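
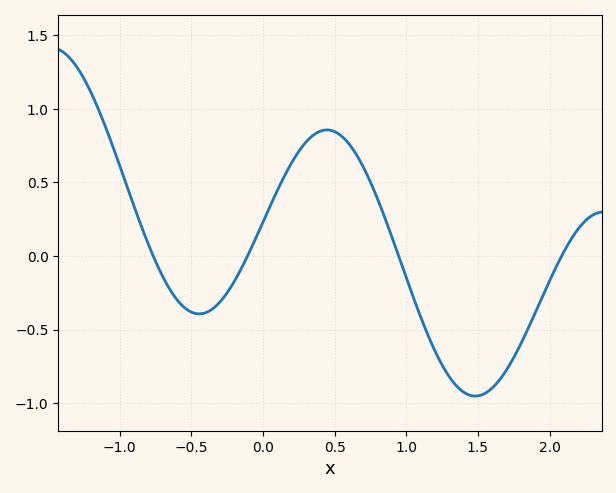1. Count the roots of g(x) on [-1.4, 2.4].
4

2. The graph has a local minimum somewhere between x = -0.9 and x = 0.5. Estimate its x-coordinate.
-0.446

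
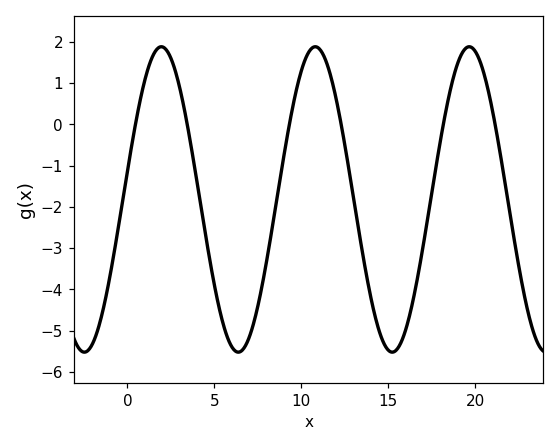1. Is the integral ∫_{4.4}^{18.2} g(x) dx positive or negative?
negative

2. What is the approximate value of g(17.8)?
-0.866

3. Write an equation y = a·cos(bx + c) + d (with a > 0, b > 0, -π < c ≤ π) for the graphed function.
y = 3.7cos(0.71x - 1.38) - 1.82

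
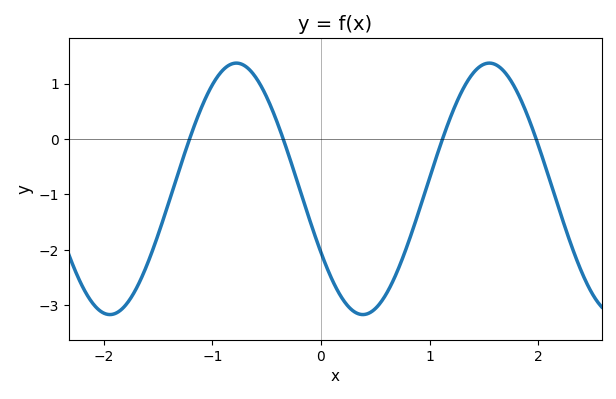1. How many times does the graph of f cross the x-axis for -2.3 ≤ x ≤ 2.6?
4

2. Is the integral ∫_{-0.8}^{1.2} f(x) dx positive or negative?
negative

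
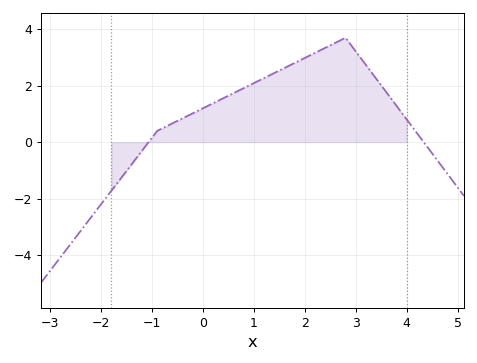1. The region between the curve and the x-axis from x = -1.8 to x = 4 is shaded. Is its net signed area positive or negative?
positive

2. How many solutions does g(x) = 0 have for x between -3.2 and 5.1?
2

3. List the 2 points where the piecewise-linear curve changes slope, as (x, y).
(-0.9, 0.4); (2.8, 3.7)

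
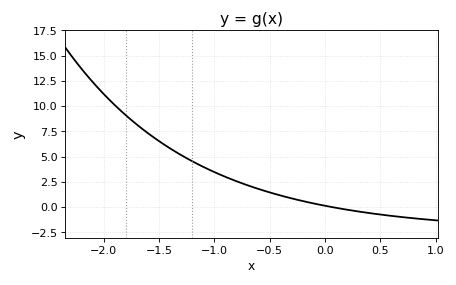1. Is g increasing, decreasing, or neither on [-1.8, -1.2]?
decreasing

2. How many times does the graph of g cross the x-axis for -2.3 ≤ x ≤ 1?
1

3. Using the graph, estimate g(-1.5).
6.52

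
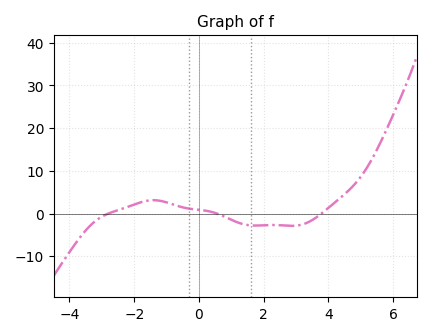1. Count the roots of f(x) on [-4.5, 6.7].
3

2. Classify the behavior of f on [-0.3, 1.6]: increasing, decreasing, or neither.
decreasing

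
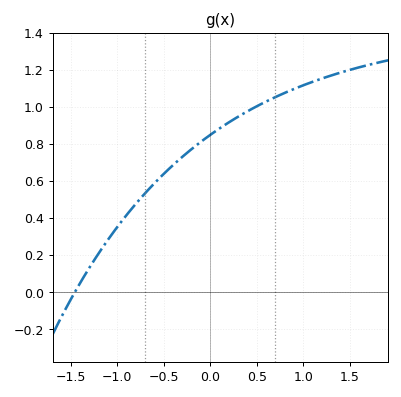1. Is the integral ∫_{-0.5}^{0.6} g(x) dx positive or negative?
positive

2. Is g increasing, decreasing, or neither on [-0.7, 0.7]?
increasing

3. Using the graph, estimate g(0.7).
1.06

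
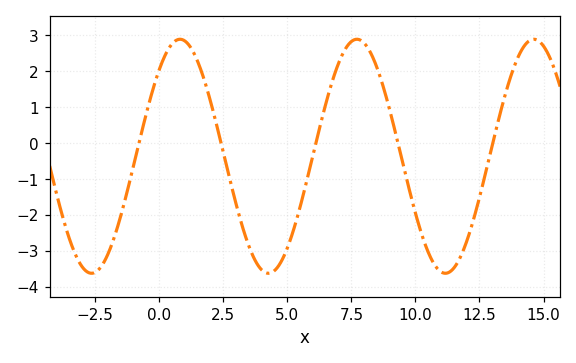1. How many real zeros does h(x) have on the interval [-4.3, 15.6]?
5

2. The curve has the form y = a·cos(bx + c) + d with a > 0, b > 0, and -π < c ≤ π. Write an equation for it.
y = 3.26cos(0.91x - 0.74) - 0.37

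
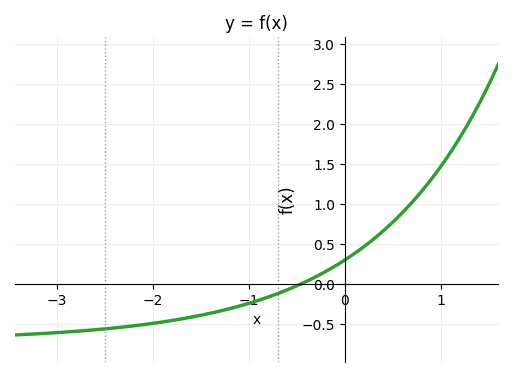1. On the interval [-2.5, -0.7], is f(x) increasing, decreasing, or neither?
increasing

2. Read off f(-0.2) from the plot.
0.15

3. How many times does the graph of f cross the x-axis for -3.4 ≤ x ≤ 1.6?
1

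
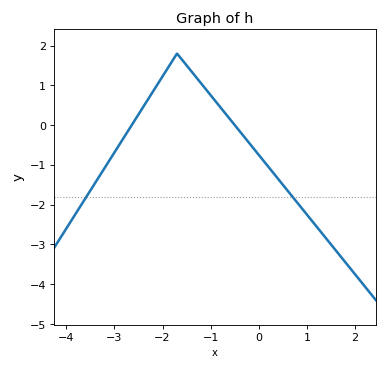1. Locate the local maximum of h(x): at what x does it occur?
-1.7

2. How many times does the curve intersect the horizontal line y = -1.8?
2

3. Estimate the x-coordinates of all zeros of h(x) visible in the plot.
-2.6, -0.5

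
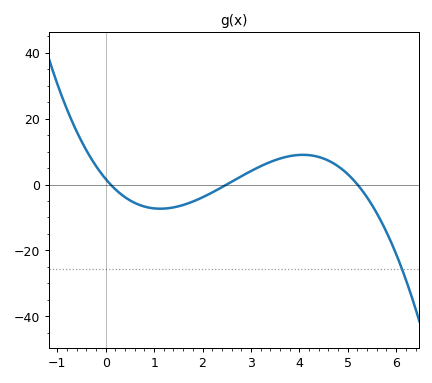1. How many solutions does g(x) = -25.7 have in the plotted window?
1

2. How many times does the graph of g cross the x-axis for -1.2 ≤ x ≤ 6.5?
3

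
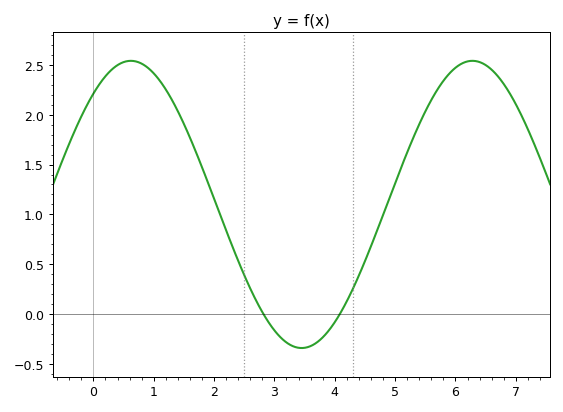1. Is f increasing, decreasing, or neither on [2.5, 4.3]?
neither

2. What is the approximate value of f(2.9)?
-0.079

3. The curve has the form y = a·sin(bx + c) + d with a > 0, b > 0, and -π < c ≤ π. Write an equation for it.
y = 1.44sin(1.11x + 0.882) + 1.1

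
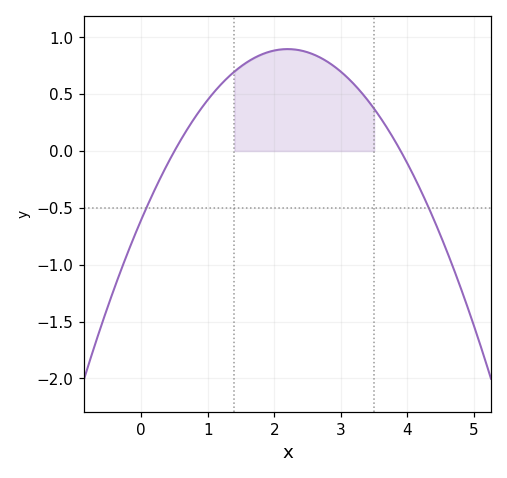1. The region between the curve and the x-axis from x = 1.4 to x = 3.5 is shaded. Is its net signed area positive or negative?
positive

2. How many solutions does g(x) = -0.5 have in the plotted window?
2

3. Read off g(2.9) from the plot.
0.75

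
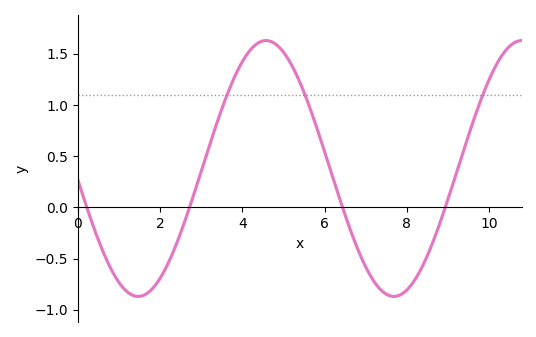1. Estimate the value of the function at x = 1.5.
-0.869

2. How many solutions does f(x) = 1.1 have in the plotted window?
3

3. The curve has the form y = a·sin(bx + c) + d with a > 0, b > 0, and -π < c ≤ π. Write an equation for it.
y = 1.25sin(1.01x - 3.05) + 0.38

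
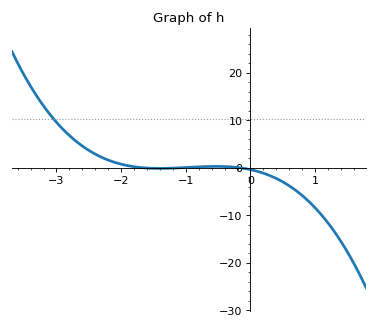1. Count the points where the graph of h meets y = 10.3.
1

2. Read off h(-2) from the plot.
1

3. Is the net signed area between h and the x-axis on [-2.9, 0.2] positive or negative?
positive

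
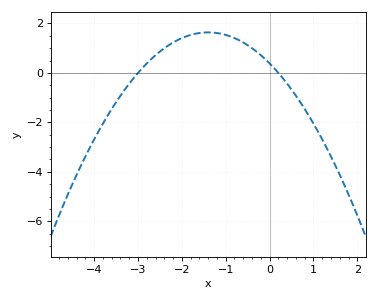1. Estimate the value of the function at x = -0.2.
0.8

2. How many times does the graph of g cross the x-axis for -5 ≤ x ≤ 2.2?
2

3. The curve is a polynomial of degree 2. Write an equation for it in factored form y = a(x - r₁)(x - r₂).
y = -0.64(x + 3)(x - 0.2)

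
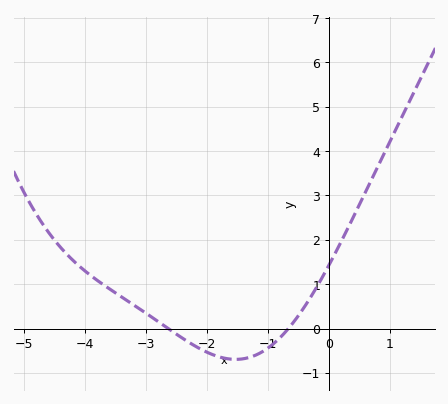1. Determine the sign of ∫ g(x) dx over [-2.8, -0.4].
negative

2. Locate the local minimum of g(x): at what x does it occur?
-1.53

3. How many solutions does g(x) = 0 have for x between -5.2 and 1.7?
2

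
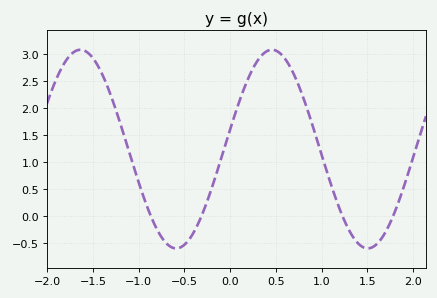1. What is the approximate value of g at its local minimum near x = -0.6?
-0.6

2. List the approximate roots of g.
-0.868, -0.314, 1.23, 1.78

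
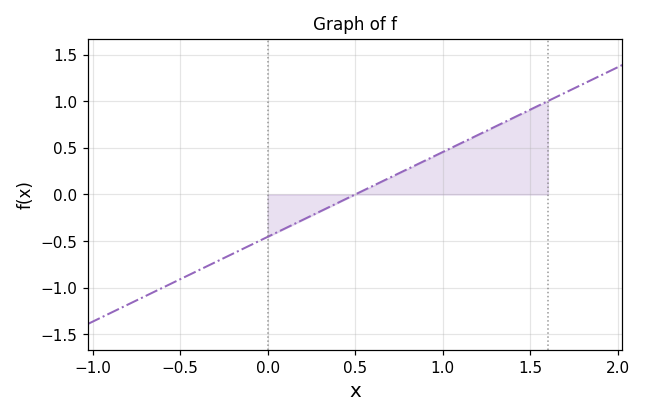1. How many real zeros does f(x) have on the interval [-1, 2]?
1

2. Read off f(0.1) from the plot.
-0.35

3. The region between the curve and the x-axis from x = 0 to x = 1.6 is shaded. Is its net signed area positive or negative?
positive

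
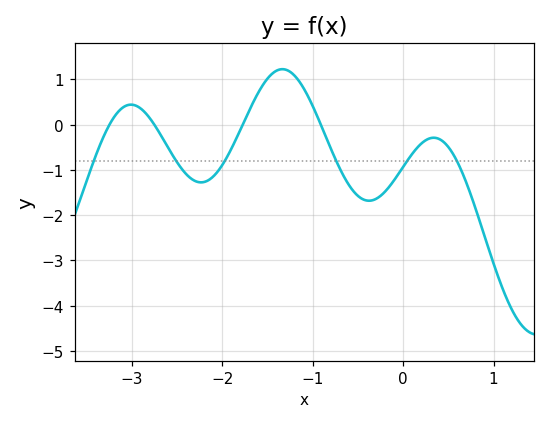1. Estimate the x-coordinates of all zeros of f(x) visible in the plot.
-3.2, -2.7, -1.8, -0.9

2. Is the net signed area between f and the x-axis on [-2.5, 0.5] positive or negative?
negative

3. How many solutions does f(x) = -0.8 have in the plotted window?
6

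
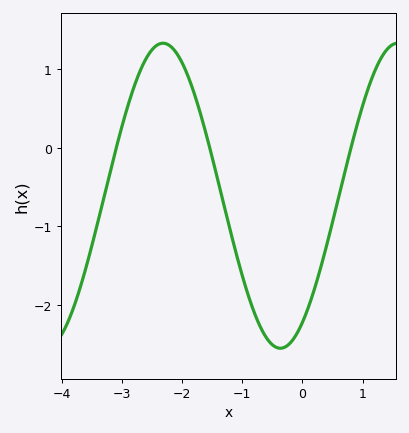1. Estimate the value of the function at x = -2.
1.1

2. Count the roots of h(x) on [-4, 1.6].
3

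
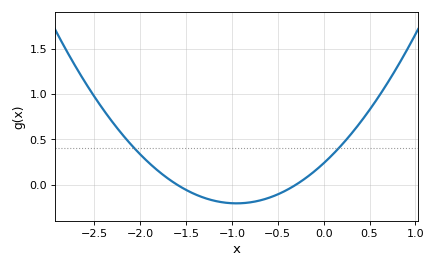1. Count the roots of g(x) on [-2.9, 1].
2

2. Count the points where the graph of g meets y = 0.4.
2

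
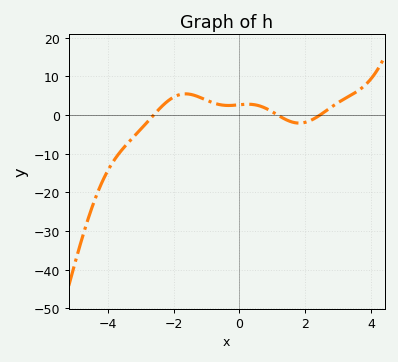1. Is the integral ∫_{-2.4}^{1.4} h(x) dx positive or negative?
positive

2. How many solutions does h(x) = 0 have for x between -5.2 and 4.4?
3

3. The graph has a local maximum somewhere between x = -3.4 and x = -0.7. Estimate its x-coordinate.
-1.6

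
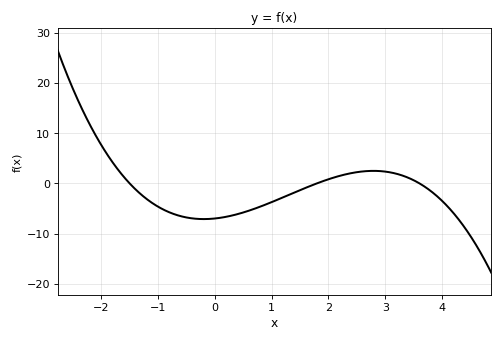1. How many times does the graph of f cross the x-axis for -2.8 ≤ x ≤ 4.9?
3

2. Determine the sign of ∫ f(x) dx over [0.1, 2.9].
negative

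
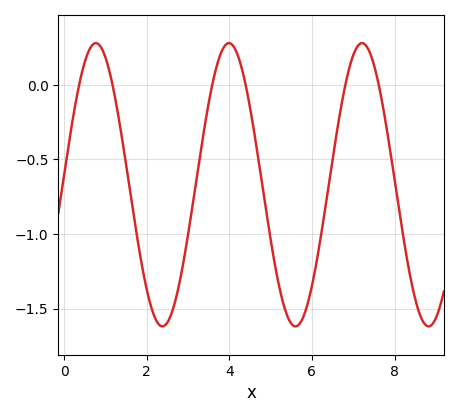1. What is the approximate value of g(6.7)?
-0.15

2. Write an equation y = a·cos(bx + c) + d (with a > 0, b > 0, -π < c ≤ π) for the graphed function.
y = 0.95cos(1.9x - 1.5) - 0.67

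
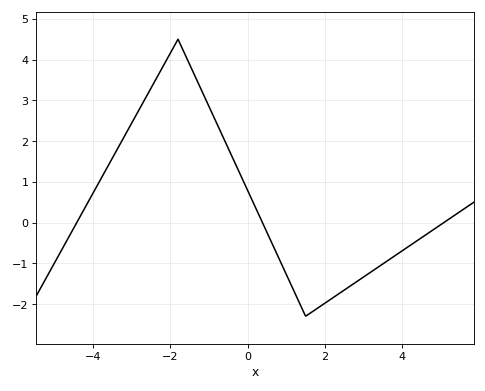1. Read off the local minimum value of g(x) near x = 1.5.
-2.3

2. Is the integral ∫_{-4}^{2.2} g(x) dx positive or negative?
positive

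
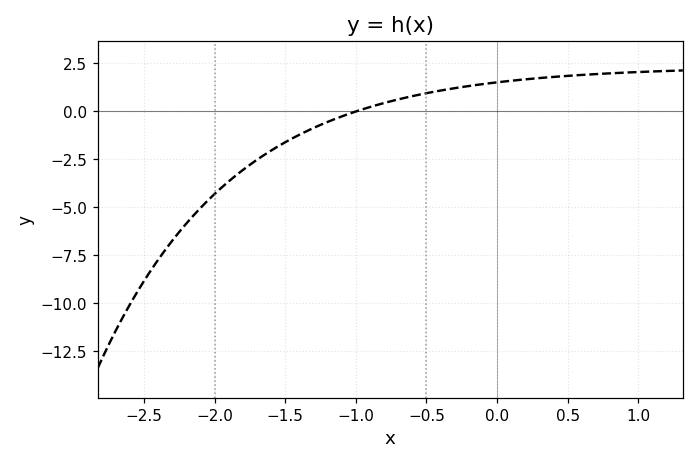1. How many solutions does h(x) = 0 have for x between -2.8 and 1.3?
1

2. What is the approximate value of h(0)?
1.6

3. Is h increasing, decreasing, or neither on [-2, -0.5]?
increasing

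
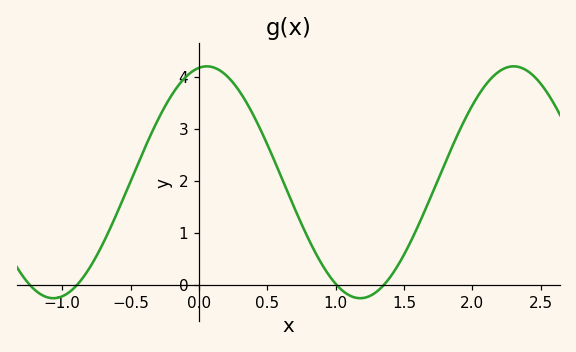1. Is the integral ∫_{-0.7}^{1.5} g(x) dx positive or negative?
positive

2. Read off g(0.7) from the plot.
1.5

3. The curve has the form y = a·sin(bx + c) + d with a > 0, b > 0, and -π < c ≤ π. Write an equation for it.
y = 2.23sin(2.8x + 1.4) + 1.97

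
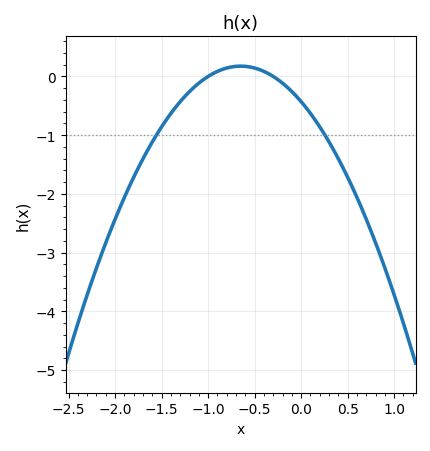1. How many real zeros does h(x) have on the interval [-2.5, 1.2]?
2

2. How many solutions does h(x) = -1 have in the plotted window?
2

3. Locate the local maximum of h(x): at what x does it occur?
-0.65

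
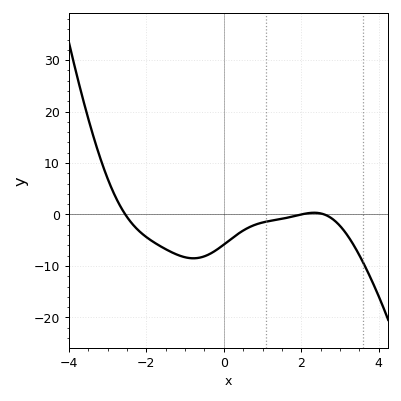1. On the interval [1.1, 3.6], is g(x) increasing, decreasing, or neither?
neither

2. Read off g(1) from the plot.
-2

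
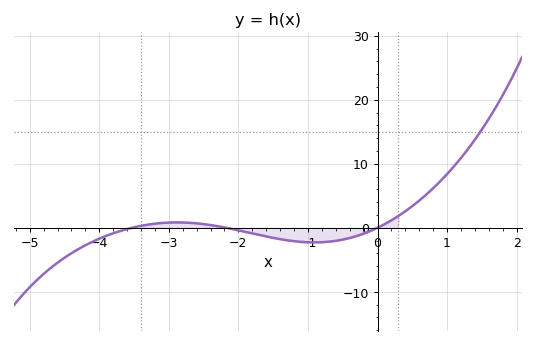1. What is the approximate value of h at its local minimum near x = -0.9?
-2.29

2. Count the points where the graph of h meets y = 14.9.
1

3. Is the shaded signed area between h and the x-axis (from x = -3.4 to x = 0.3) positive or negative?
negative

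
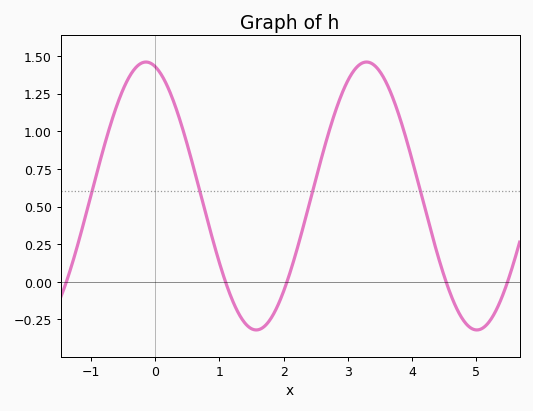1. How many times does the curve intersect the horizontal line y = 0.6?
4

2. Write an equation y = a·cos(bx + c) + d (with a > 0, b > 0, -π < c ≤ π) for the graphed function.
y = 0.89cos(1.8x + 0.26) + 0.57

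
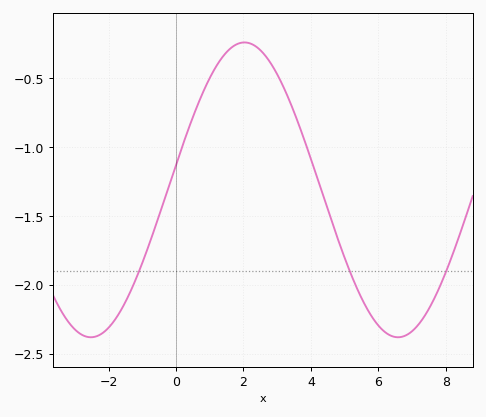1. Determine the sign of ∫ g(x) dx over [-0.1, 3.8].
negative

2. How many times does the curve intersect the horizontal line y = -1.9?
3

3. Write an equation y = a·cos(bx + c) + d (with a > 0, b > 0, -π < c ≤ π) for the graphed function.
y = 1.07cos(0.69x - 1.4) - 1.31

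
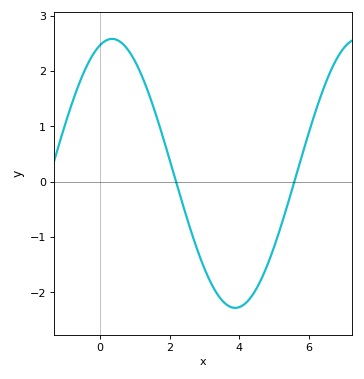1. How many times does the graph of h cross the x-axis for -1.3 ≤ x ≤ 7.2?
2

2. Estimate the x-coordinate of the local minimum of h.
3.8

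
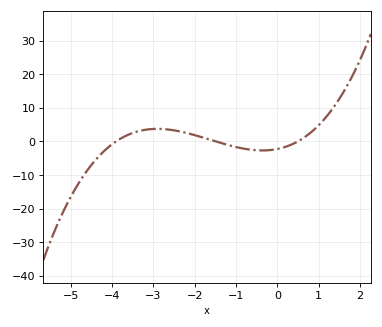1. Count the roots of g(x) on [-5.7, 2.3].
3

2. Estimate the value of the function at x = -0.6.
-2.55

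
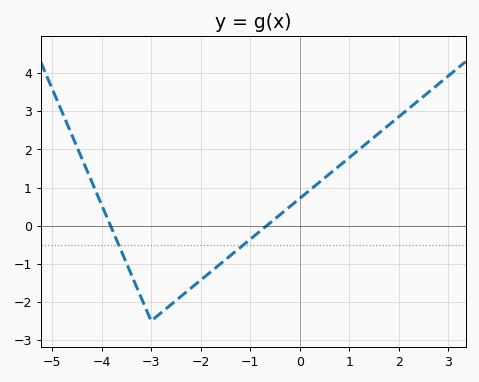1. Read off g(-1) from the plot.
-0.359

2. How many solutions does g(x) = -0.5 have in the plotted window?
2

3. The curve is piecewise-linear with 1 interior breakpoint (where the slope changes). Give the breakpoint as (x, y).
(-3, -2.5)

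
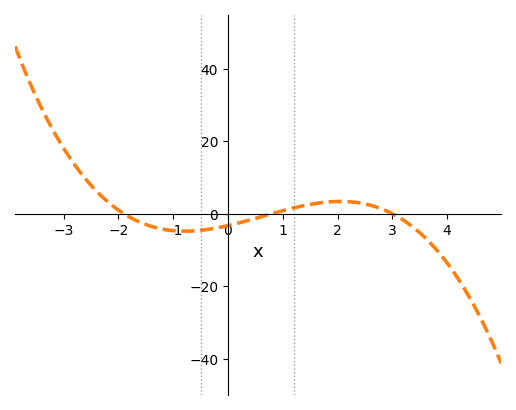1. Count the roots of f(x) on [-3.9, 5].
3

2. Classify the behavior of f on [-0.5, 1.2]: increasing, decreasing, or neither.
increasing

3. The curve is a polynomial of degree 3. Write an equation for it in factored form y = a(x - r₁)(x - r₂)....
y = -0.72(x + 1.9)(x - 0.8)(x - 3)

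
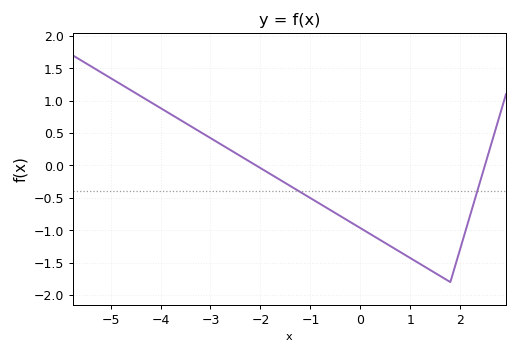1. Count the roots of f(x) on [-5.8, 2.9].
2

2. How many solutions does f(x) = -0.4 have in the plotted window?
2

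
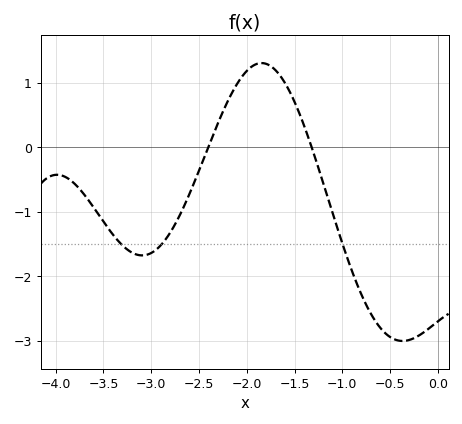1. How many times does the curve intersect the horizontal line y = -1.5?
3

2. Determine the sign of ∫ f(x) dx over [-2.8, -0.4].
negative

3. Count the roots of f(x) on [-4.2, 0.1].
2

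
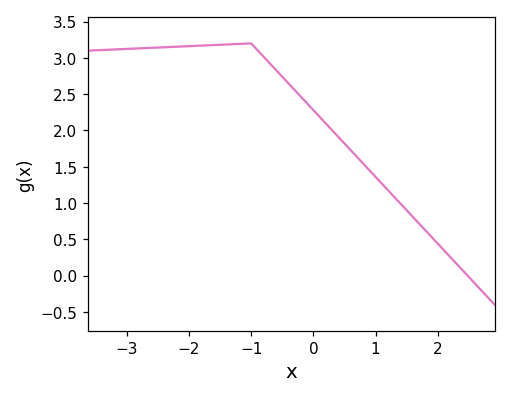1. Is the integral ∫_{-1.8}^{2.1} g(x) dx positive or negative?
positive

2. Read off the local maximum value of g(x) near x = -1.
3.2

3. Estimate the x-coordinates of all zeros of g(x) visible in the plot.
2.5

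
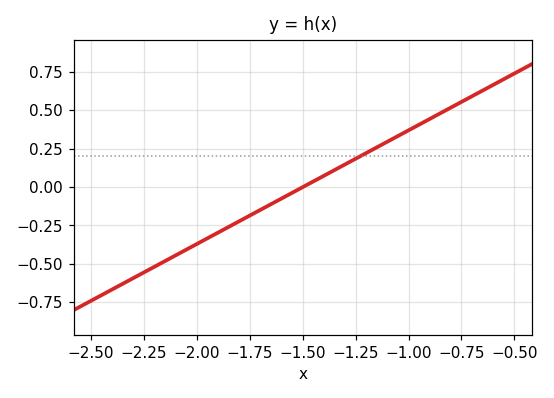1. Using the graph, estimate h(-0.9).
0.44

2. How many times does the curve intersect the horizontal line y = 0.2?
1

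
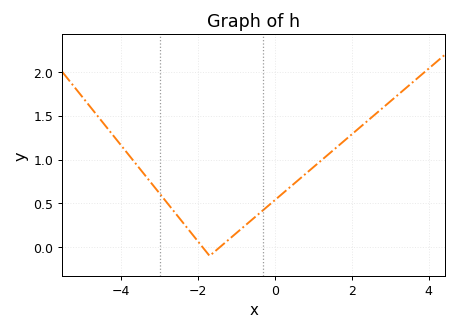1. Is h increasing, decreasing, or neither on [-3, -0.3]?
neither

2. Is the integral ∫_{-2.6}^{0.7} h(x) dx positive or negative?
positive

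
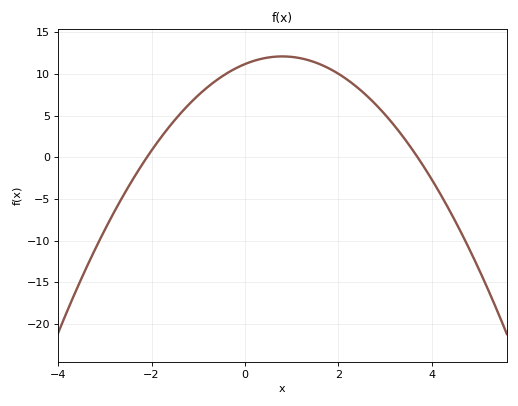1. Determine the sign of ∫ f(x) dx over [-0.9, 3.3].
positive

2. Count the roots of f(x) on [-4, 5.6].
2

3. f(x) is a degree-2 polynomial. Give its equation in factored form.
y = -1.44(x + 2.1)(x - 3.7)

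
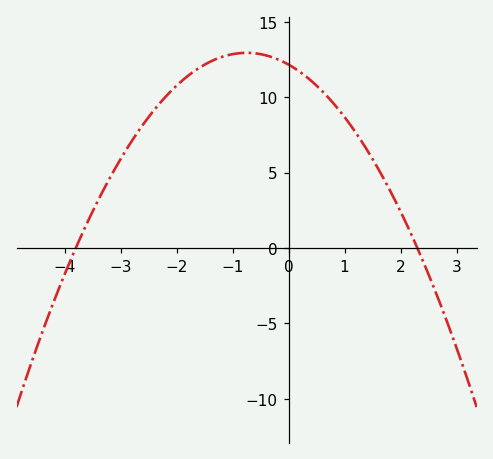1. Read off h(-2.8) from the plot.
7.09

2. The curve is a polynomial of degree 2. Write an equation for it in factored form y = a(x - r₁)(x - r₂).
y = -1.39(x + 3.8)(x - 2.3)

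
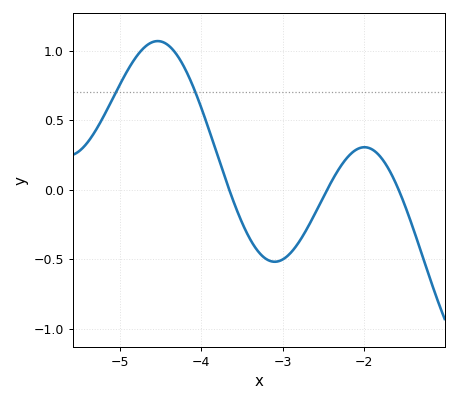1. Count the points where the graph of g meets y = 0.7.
2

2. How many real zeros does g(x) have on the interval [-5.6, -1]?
3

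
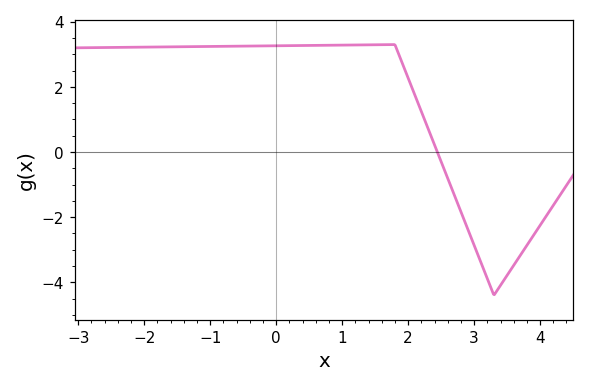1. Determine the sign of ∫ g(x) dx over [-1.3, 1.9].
positive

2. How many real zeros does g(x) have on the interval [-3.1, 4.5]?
1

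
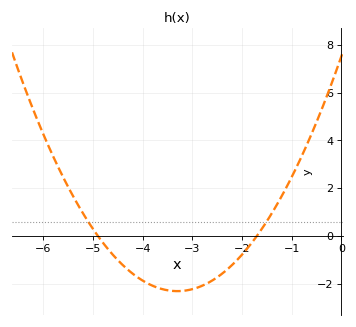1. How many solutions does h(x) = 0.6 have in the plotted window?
2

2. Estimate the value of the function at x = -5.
0.297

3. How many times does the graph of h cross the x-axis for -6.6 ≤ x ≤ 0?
2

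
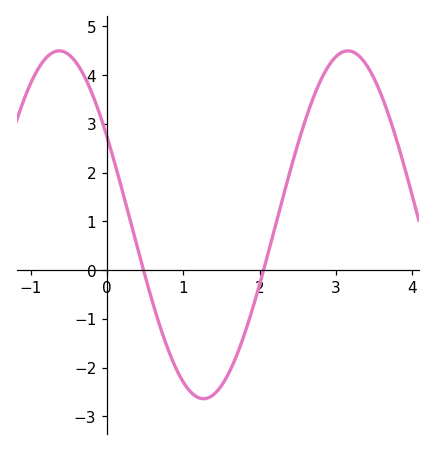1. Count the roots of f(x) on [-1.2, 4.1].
2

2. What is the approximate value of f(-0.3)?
4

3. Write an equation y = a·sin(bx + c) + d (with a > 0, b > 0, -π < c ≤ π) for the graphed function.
y = 3.57sin(1.7x + 2.6) + 0.93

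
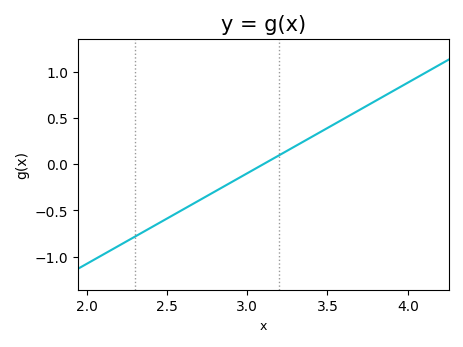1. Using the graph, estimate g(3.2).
0.1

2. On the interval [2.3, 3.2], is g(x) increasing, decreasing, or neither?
increasing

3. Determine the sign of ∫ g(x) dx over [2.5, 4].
positive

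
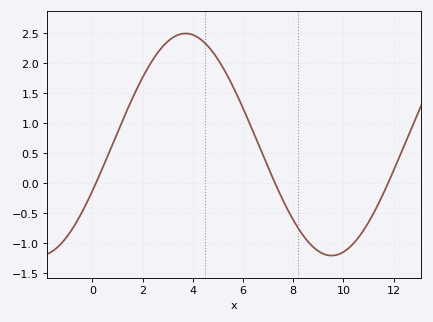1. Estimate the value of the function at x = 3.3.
2.45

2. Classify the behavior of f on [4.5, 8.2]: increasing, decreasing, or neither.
decreasing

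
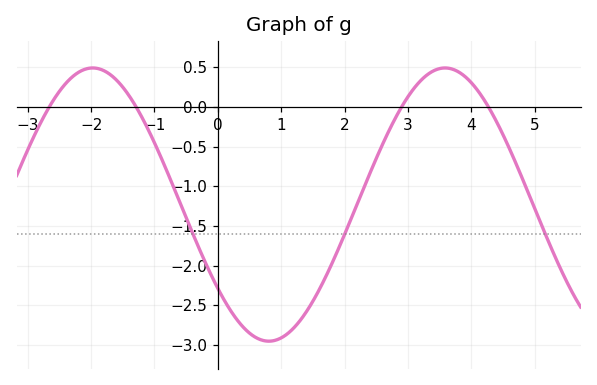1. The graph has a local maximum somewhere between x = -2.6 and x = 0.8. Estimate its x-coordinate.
-2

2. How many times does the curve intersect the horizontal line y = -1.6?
3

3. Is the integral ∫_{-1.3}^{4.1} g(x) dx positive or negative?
negative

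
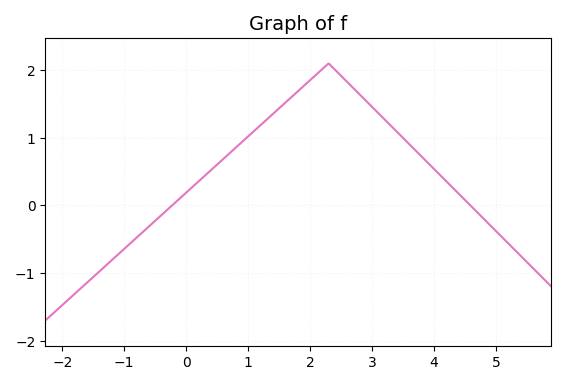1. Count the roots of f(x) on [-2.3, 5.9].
2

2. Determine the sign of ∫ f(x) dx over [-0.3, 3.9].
positive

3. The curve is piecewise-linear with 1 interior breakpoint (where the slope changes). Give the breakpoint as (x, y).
(2.3, 2.1)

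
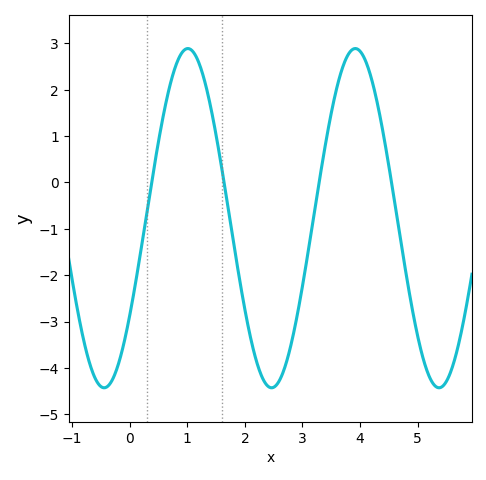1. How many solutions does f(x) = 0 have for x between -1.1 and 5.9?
4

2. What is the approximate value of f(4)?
2.8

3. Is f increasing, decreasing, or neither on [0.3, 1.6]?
neither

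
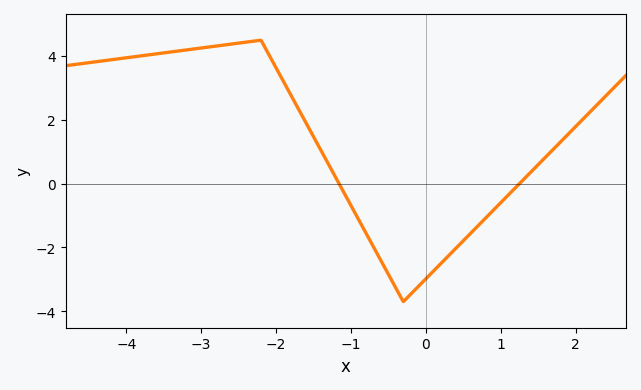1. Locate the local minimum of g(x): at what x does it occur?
-0.3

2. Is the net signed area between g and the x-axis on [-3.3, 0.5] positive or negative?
positive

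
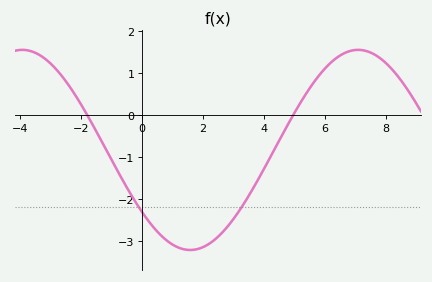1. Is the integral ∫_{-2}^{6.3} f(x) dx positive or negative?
negative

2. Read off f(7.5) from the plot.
1.5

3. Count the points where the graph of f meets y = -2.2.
2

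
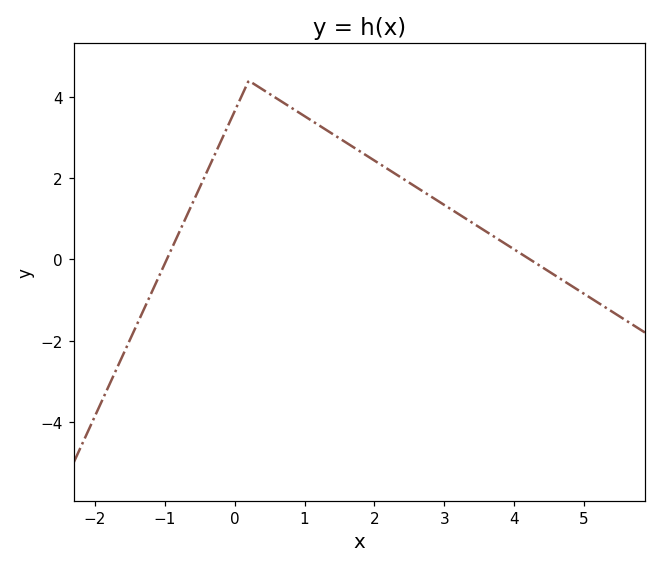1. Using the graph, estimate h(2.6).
1.78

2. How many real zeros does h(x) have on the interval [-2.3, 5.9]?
2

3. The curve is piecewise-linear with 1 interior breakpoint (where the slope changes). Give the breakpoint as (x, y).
(0.2, 4.4)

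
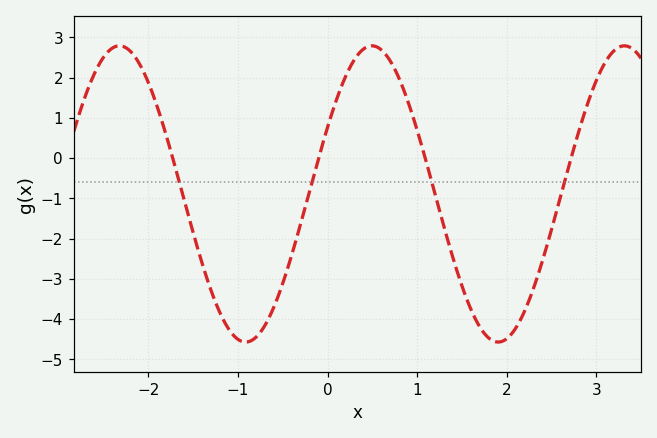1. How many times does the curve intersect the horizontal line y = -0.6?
4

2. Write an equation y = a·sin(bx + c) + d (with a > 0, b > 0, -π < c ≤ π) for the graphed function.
y = 3.68sin(2.2x + 0.47) - 0.89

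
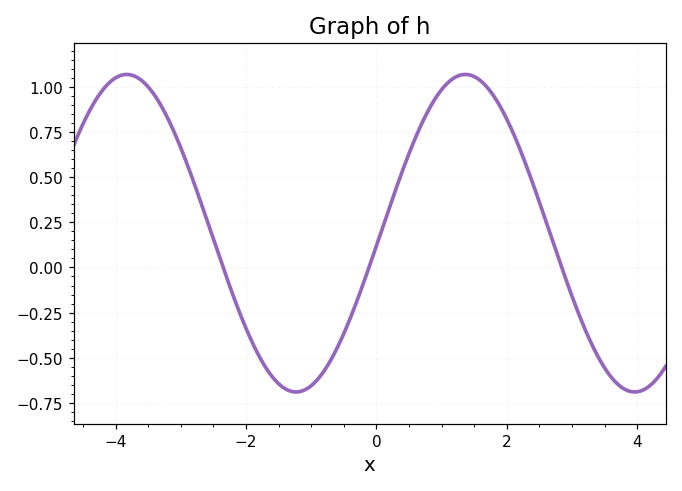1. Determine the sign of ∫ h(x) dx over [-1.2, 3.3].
positive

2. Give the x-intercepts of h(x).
-2.4, -0.2, 2.8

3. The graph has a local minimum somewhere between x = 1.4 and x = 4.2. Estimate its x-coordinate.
4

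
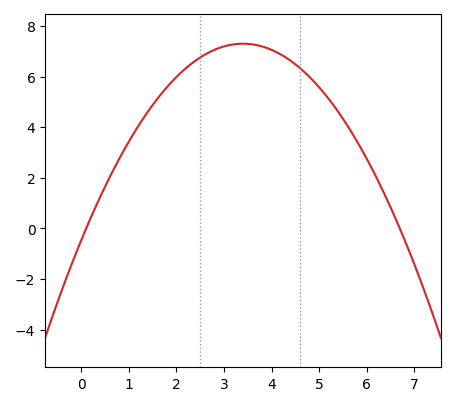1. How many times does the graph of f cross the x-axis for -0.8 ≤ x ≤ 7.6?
2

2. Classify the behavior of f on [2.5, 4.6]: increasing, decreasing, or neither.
neither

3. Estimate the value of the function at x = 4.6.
6.4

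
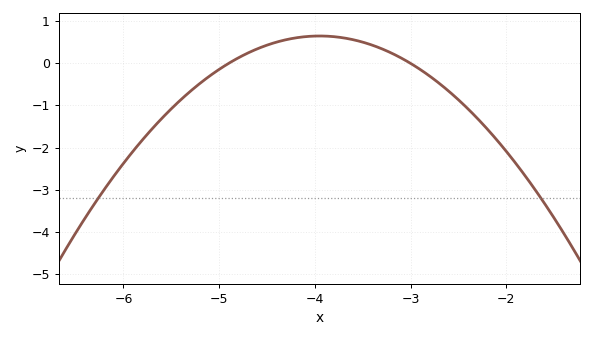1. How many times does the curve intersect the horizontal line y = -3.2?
2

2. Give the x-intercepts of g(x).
-4.9, -3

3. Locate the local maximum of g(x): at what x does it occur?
-4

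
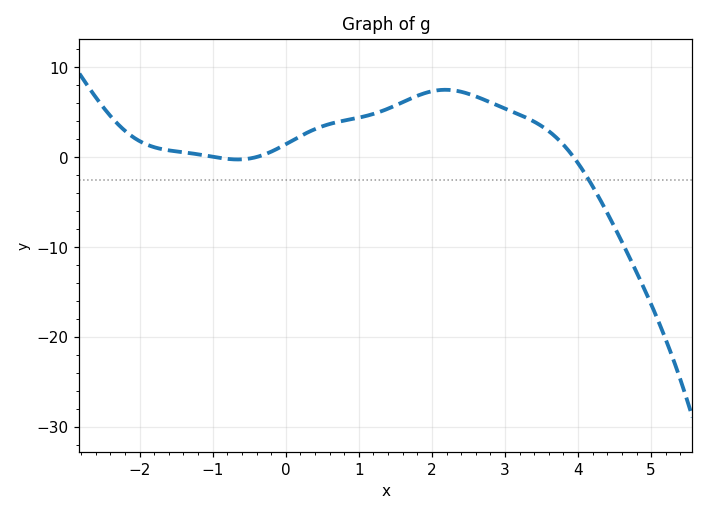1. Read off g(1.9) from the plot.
7.13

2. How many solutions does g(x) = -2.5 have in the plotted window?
1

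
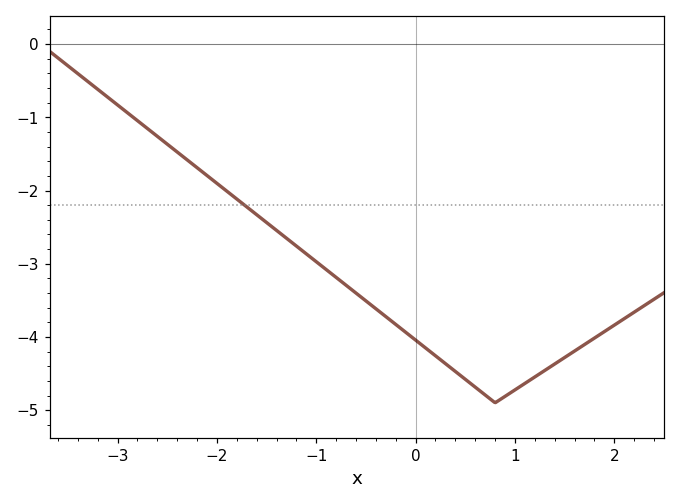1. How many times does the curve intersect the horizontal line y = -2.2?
1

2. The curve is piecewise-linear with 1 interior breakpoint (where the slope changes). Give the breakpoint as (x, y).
(0.8, -4.9)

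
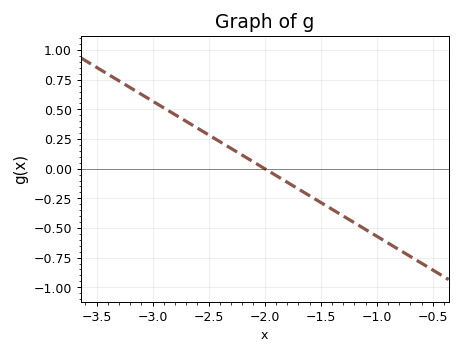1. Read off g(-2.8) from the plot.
0.456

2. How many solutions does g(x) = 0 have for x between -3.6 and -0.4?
1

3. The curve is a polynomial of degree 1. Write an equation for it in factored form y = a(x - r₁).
y = -0.57(x + 2)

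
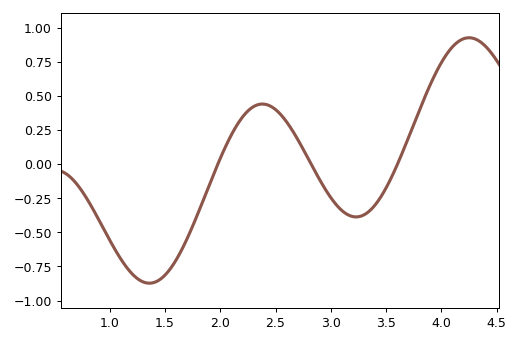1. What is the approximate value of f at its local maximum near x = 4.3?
0.95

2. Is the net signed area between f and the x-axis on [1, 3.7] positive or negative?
negative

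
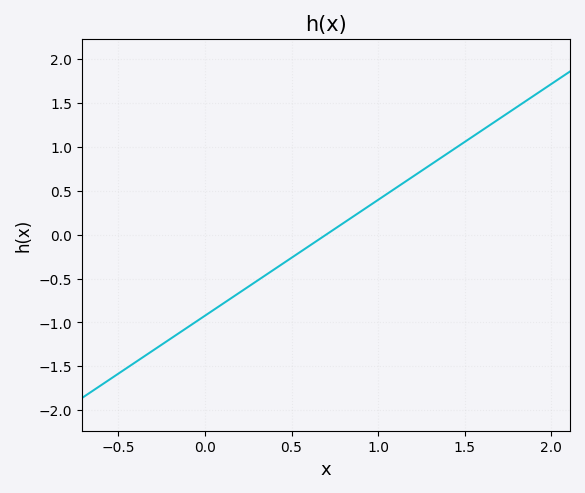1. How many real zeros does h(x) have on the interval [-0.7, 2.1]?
1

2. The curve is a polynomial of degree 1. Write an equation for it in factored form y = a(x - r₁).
y = 1.32(x - 0.7)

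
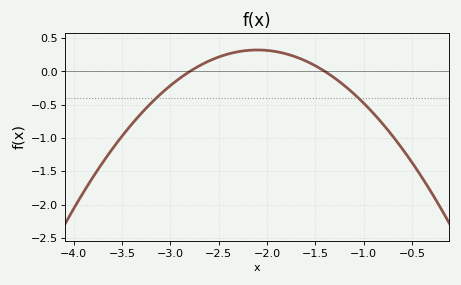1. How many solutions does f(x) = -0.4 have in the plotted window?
2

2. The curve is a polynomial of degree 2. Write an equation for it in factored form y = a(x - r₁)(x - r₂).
y = -0.66(x + 2.8)(x + 1.4)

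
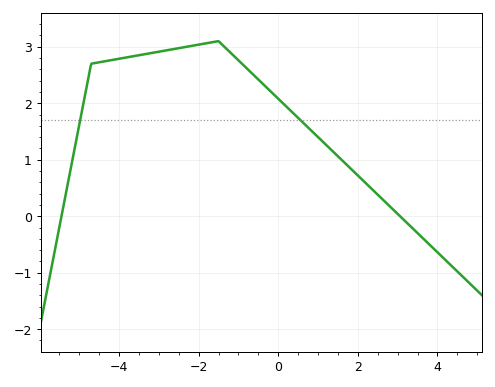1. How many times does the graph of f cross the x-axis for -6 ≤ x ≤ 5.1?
2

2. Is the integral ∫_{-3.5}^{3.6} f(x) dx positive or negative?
positive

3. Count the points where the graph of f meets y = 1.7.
2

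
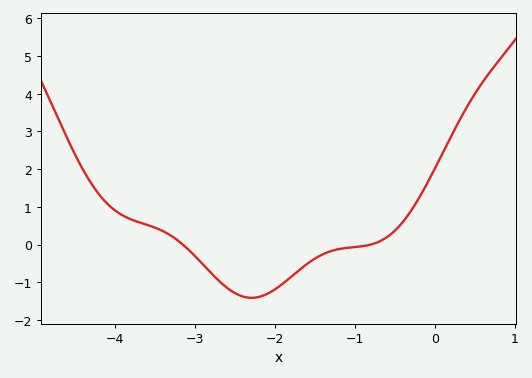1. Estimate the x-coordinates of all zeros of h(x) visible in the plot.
-3.15, -0.799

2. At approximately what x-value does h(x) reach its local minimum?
-2.29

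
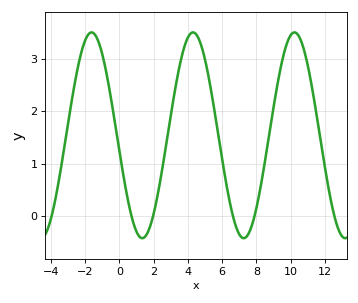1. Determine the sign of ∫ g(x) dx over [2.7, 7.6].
positive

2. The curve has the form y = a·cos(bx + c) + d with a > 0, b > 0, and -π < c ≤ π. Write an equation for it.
y = 1.97cos(1.1x + 1.7) + 1.54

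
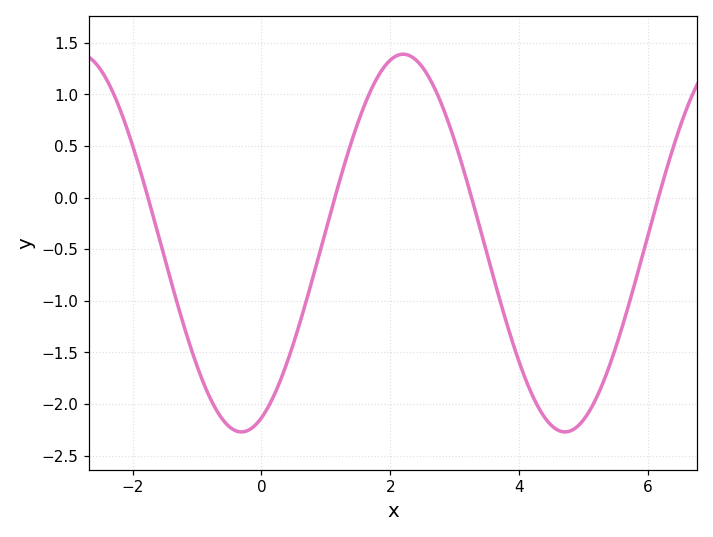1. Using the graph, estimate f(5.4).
-1.64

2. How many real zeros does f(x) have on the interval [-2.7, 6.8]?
4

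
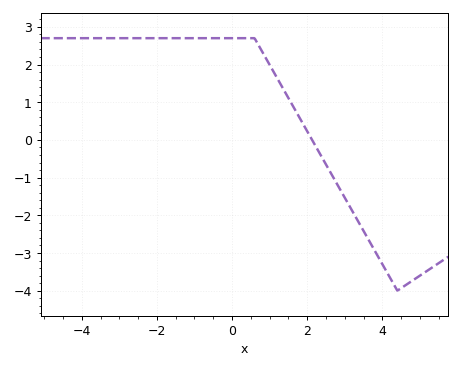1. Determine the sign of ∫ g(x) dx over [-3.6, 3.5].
positive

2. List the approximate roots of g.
2.2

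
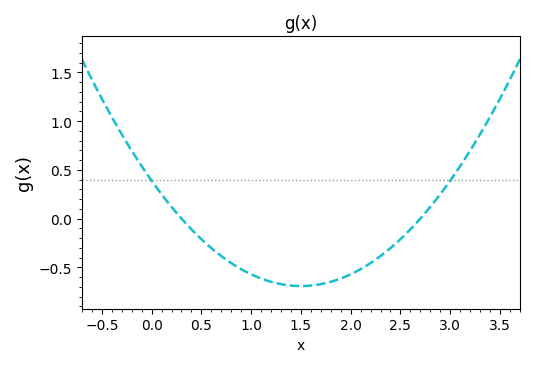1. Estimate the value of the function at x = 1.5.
-0.7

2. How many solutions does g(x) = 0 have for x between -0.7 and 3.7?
2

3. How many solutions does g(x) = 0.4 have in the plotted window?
2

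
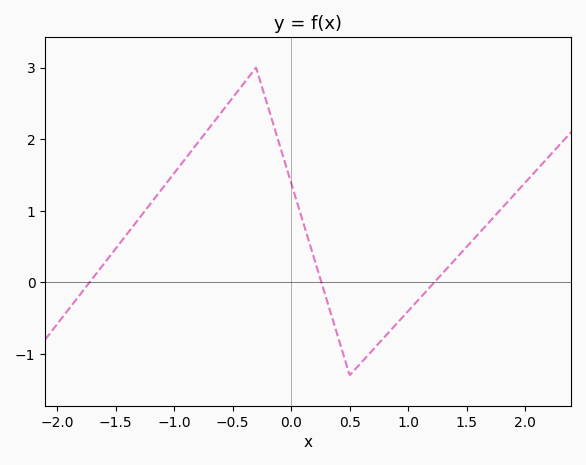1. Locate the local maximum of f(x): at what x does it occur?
-0.301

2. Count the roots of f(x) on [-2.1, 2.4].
3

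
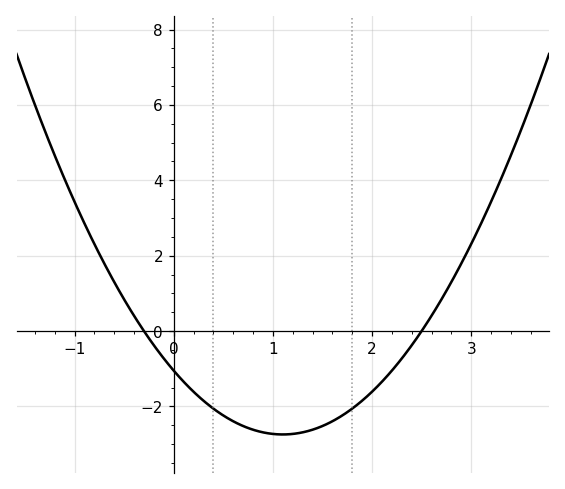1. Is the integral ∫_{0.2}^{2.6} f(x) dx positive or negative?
negative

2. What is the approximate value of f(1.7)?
-2.2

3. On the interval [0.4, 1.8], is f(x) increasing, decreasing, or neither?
neither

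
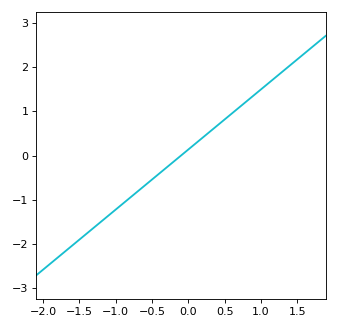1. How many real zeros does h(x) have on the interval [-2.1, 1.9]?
1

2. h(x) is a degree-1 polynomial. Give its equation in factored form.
y = 1.36(x + 0.1)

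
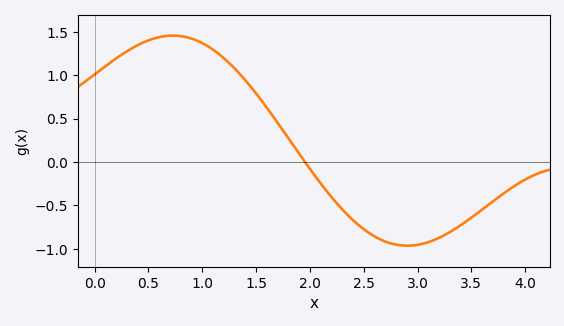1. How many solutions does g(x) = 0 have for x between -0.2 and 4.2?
1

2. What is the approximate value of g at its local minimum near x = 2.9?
-0.95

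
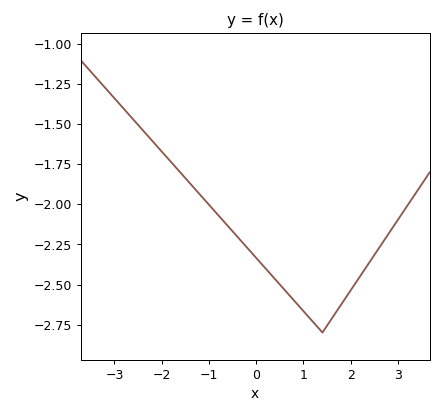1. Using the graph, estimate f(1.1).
-2.7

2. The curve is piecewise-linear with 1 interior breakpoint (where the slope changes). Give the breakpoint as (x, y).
(1.4, -2.8)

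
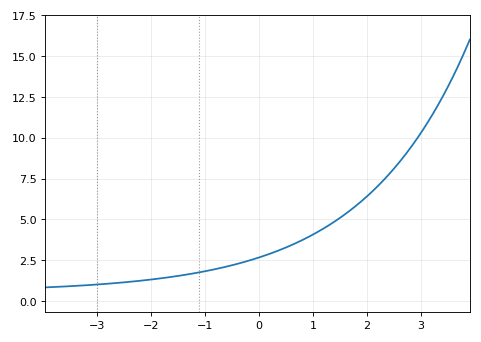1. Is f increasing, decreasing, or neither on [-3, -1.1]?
increasing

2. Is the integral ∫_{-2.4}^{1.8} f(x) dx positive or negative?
positive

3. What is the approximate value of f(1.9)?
6.2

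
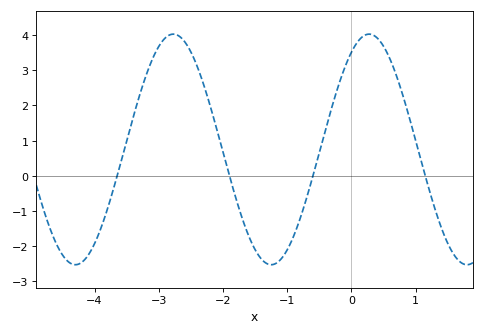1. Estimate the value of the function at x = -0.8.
-1.2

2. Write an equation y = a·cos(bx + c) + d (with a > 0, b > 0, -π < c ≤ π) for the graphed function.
y = 3.28cos(2.1x - 0.57) + 0.75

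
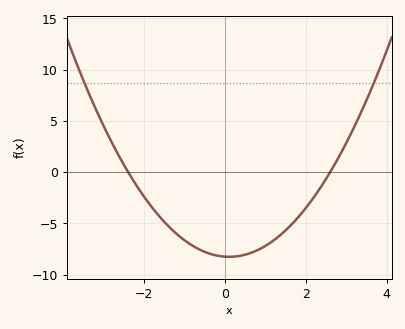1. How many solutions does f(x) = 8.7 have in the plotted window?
2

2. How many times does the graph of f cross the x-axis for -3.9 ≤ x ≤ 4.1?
2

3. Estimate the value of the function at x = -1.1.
-6.35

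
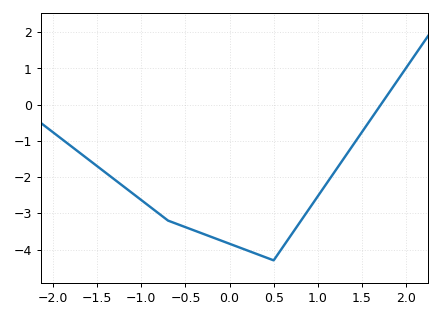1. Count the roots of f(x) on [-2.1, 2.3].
1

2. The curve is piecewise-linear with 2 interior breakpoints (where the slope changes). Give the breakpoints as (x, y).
(-0.7, -3.2); (0.5, -4.3)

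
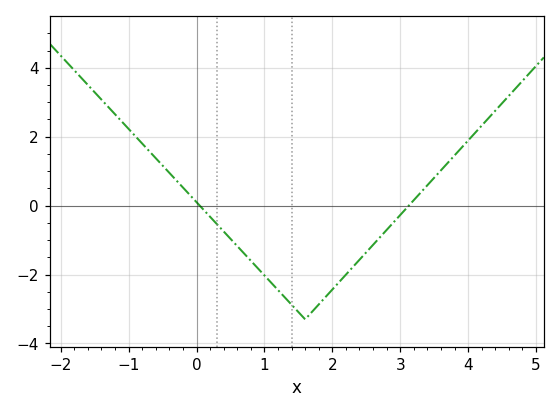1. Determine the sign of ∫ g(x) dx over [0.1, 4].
negative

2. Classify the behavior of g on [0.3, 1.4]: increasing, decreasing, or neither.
decreasing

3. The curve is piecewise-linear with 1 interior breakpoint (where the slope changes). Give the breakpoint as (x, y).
(1.6, -3.3)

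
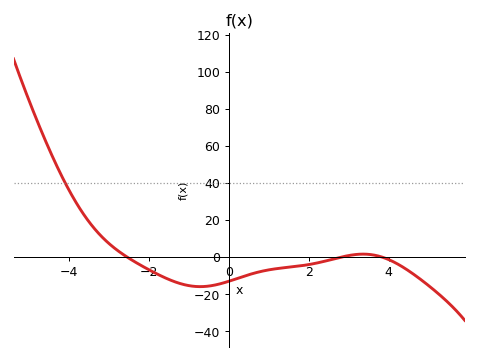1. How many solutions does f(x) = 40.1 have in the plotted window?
1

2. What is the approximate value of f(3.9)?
-0.471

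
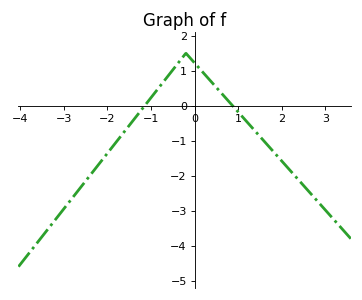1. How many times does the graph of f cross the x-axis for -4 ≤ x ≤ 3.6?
2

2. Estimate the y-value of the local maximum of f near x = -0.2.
1.5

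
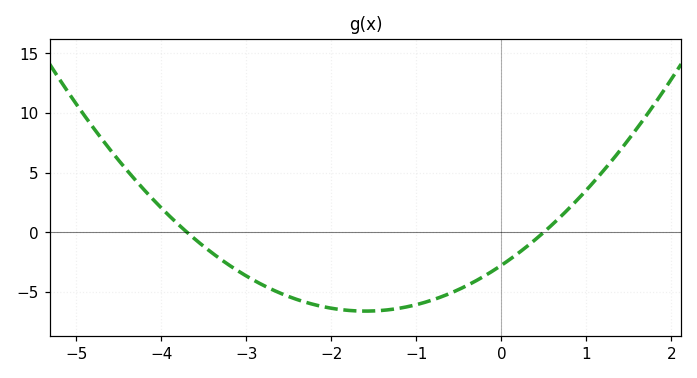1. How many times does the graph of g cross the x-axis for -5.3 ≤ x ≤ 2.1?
2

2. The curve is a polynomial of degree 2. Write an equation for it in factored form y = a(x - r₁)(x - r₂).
y = 1.5(x + 3.7)(x - 0.5)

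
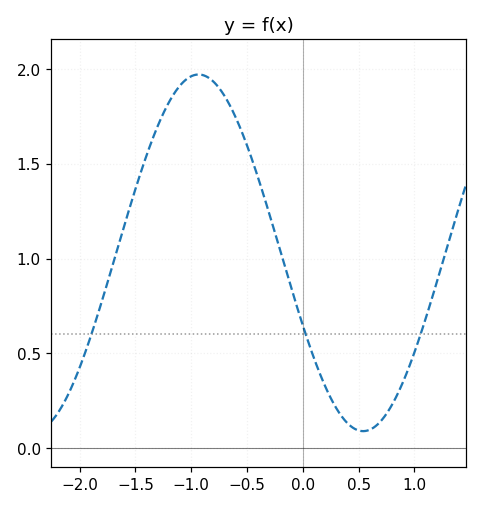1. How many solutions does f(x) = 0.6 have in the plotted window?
3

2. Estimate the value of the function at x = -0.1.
0.838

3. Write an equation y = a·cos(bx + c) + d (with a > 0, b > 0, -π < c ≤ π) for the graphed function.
y = 0.94cos(2.13x + 1.99) + 1.03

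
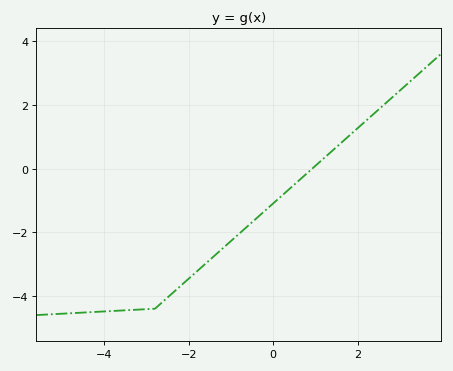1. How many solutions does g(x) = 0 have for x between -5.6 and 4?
1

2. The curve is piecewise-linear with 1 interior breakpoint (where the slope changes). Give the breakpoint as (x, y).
(-2.8, -4.4)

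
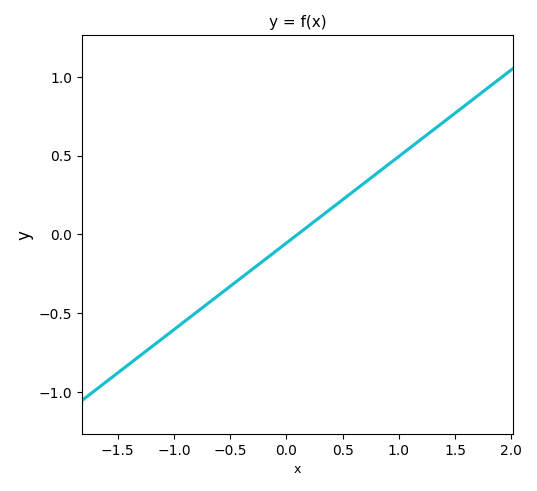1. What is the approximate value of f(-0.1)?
-0.1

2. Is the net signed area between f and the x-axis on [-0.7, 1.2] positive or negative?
positive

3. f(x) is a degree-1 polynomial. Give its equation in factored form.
y = 0.55(x - 0.1)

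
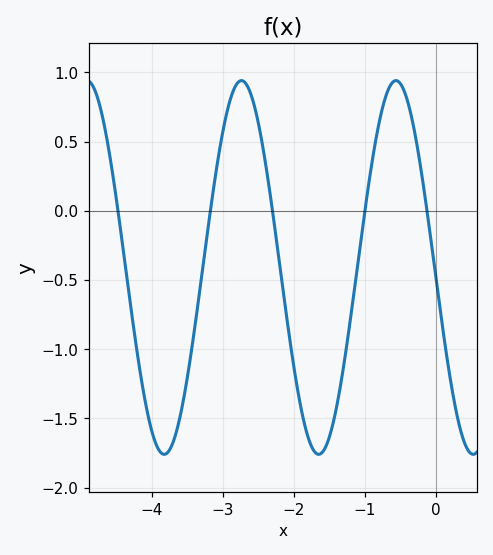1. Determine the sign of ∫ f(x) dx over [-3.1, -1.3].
negative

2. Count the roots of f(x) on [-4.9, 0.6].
5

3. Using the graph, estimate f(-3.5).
-1.2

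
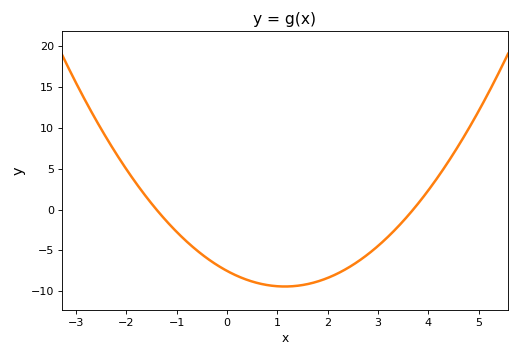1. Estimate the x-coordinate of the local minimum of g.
1.2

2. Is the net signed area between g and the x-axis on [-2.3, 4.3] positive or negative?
negative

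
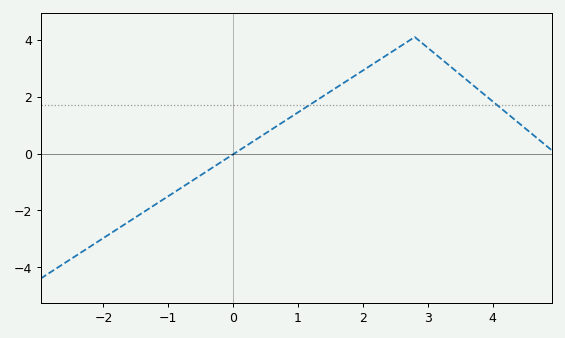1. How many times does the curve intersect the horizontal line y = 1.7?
2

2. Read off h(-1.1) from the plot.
-1.65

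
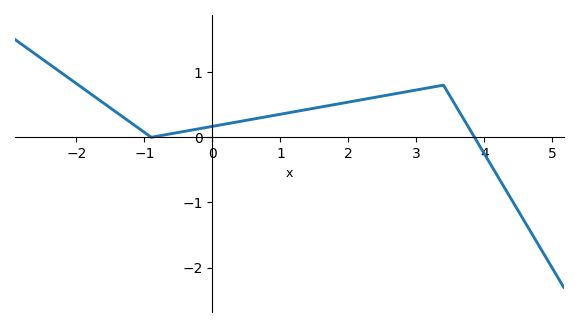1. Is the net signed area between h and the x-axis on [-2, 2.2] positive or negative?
positive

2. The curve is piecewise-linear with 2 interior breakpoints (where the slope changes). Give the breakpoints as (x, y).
(-0.9, 0); (3.4, 0.8)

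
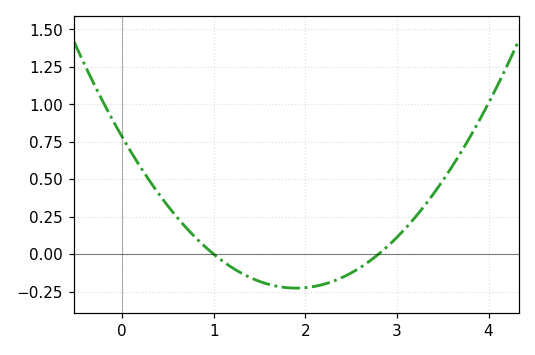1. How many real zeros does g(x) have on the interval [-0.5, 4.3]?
2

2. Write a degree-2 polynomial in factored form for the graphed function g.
y = 0.28(x - 1)(x - 2.8)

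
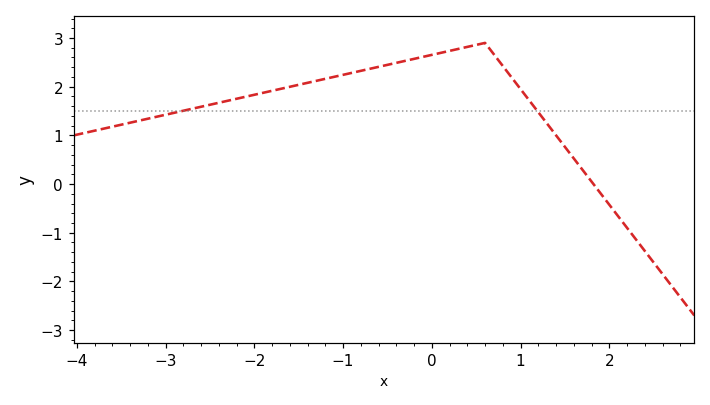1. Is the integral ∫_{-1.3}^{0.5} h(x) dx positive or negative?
positive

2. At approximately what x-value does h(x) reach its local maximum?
0.597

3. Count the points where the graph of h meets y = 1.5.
2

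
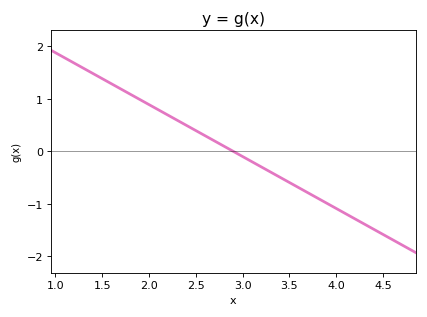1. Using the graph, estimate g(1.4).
1.49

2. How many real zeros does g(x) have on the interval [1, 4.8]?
1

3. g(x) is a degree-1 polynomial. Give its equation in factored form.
y = -0.99(x - 2.9)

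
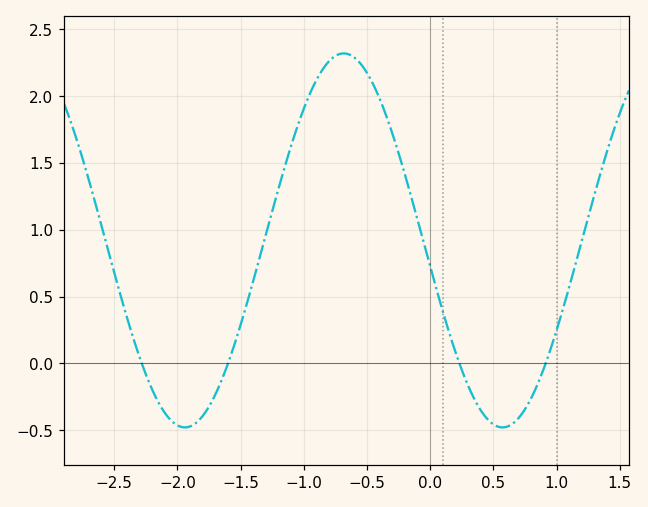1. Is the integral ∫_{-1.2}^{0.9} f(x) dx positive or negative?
positive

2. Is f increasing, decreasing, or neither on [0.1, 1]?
neither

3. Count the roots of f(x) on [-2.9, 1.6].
4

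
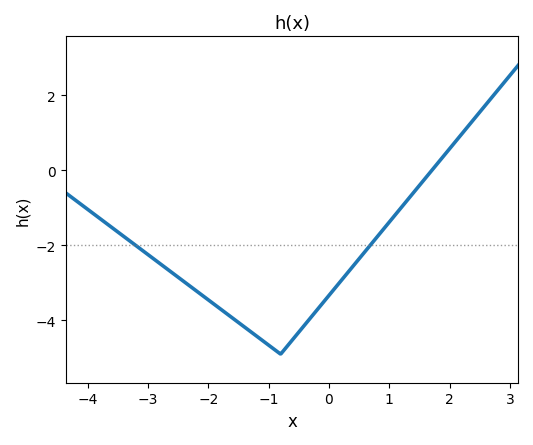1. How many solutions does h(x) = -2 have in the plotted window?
2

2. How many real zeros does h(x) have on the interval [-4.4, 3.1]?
1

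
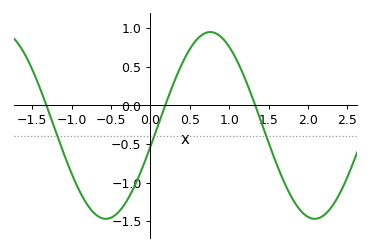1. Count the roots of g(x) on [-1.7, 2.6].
3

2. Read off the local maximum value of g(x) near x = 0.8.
0.95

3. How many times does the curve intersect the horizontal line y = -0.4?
3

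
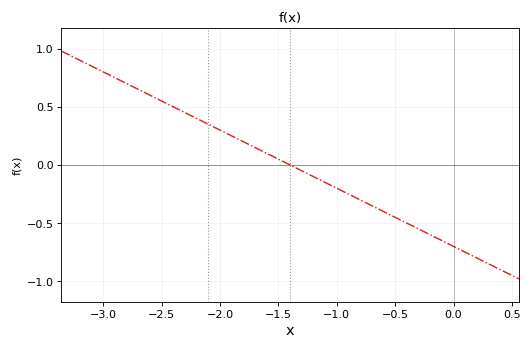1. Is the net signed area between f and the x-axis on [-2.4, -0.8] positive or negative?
positive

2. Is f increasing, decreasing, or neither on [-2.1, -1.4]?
decreasing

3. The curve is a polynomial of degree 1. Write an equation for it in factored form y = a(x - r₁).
y = -0.5(x + 1.4)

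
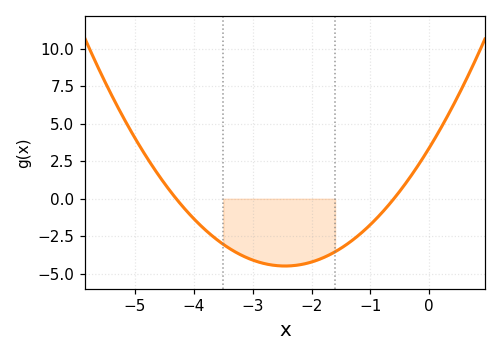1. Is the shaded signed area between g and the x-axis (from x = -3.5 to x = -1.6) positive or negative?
negative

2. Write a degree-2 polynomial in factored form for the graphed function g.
y = 1.31(x + 4.3)(x + 0.6)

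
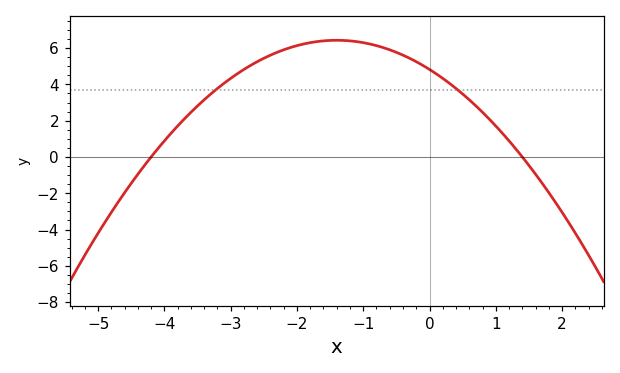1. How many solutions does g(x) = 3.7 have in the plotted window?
2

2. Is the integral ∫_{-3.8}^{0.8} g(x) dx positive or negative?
positive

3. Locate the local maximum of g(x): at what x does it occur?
-1.4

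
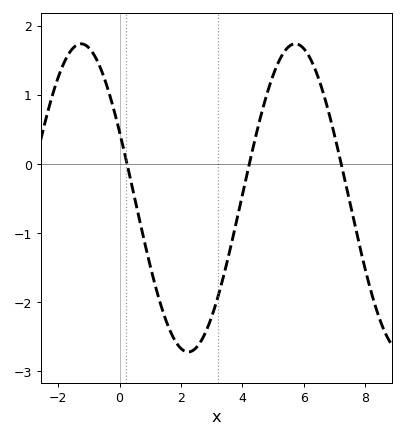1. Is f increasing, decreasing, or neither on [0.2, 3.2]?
neither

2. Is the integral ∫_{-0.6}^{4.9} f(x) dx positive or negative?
negative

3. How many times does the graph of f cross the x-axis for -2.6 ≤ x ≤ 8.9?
3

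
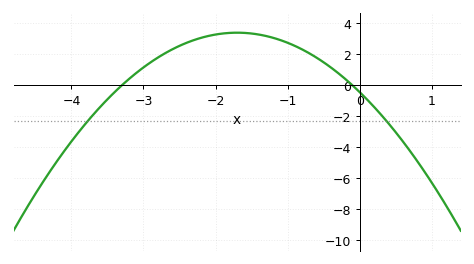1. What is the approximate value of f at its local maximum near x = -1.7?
3.4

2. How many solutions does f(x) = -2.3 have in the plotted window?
2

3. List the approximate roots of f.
-3.3, -0.1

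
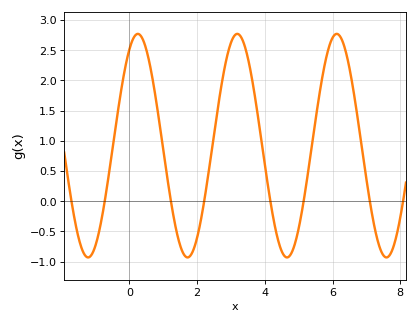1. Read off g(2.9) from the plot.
2.43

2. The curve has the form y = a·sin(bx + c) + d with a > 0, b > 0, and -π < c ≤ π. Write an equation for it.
y = 1.85sin(2.14x + 1.03) + 0.92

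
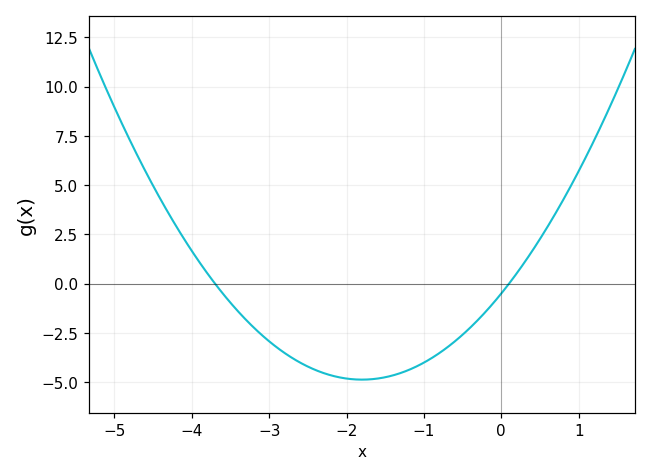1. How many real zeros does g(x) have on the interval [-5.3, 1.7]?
2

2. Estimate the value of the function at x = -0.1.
-0.972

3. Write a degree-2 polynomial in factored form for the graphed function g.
y = 1.35(x + 3.7)(x - 0.1)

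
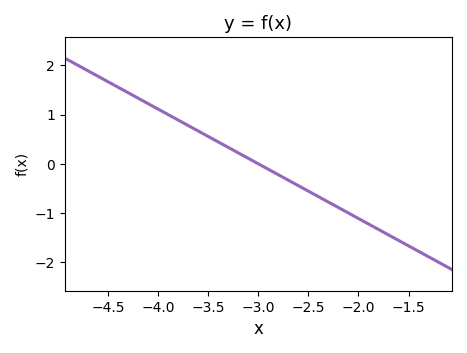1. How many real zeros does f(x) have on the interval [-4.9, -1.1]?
1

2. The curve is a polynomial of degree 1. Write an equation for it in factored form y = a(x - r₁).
y = -1.11(x + 3)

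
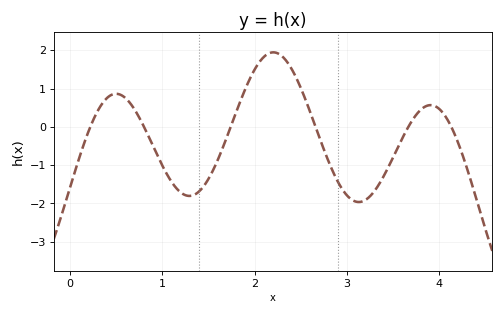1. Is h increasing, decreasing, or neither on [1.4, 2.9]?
neither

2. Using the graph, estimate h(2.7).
-0.272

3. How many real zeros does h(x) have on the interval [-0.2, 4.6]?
6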